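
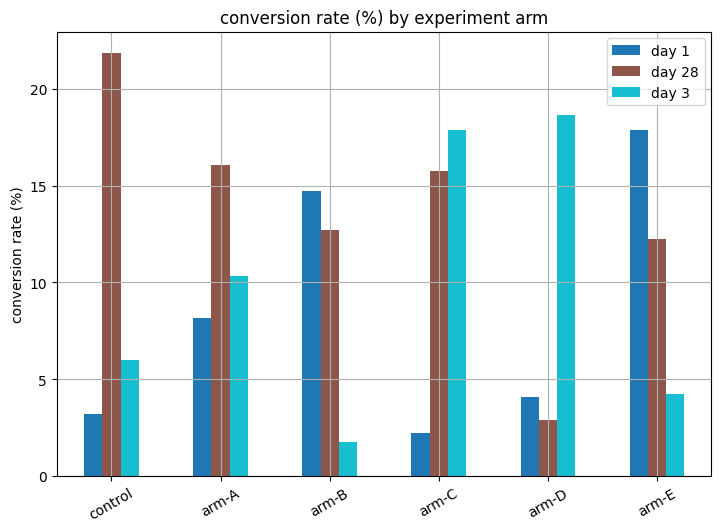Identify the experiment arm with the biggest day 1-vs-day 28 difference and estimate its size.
control, ≈ 18 %

control: day 1 ≈ 4, day 28 ≈ 22 → gap ≈ 18. Next-largest (arm-C) is only ≈ 14.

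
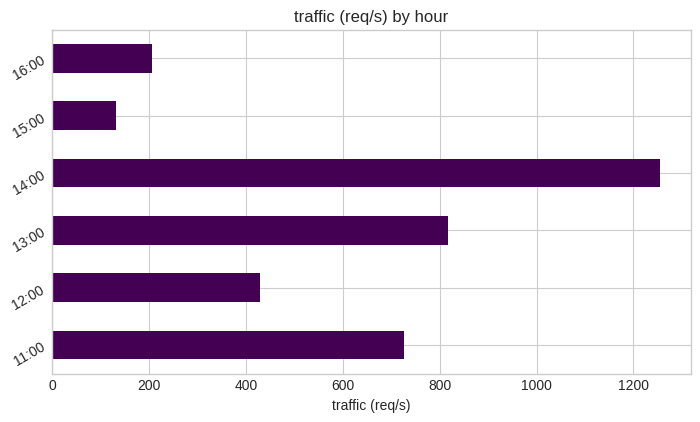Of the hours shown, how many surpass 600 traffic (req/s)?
3

Above 600: 11:00, 13:00, 14:00.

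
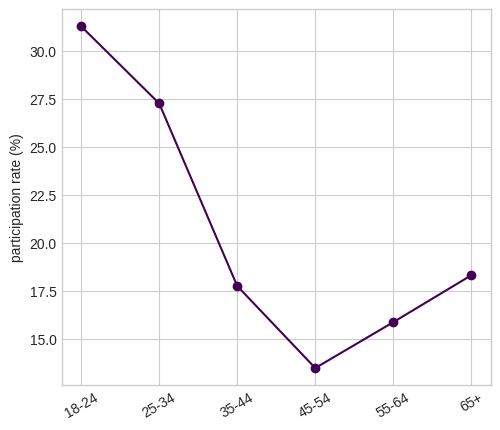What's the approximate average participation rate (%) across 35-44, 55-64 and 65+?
≈ 17

(18 + 16 + 18) / 3 ≈ 17.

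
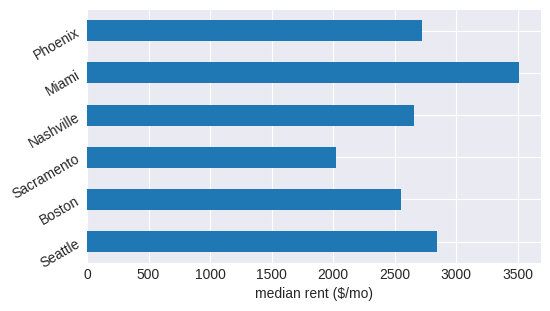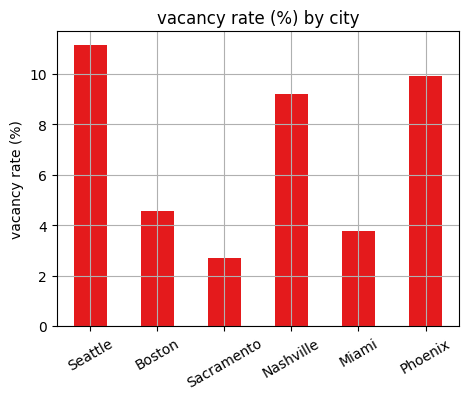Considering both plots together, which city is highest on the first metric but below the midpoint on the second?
Miami

Chart 2 median vacancy rate (%) ≈ 6; below-median cities: Boston, Sacramento, Miami. Among those, Miami has the highest median rent ($/mo) (≈ 3500).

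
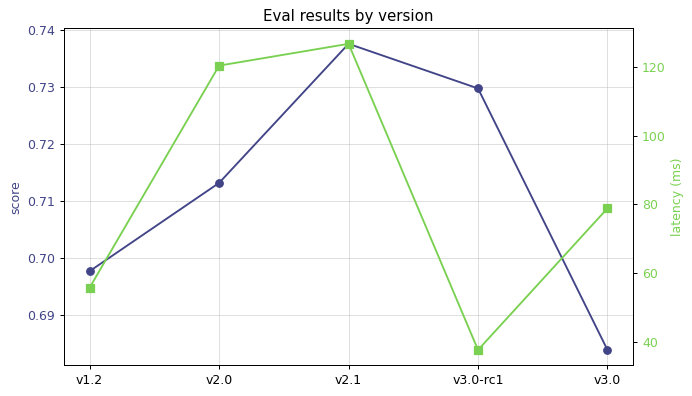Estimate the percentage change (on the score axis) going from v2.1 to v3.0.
≈ -8.1%

v2.1 ≈ 0.74, v3.0 ≈ 0.68; (0.68 − 0.74) / 0.74 ≈ -8.1%.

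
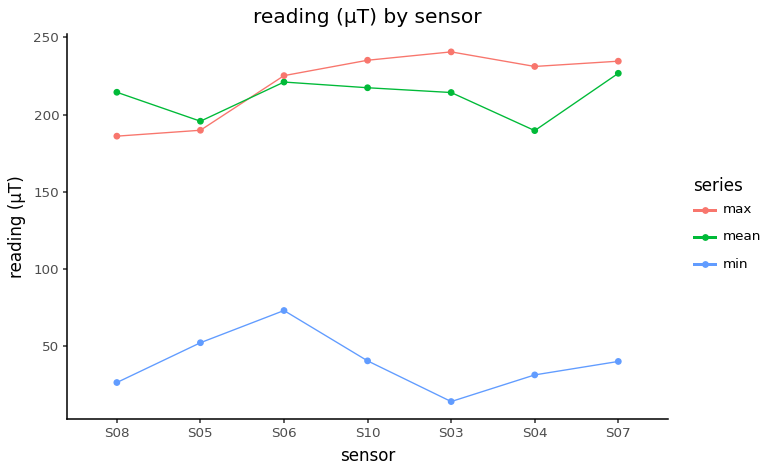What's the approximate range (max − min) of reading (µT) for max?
≈ 60

Max S03 ≈ 240, min S08 ≈ 180; range ≈ 60.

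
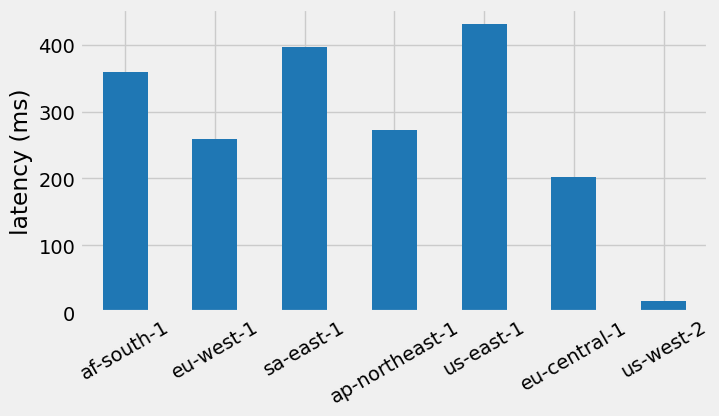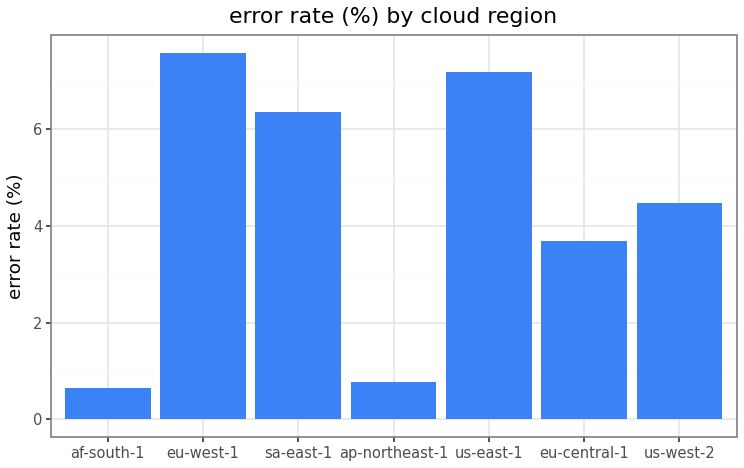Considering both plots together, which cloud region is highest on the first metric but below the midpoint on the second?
af-south-1

Chart 2 median error rate (%) ≈ 4; below-median cloud regions: af-south-1, ap-northeast-1, eu-central-1. Among those, af-south-1 has the highest latency (ms) (≈ 350).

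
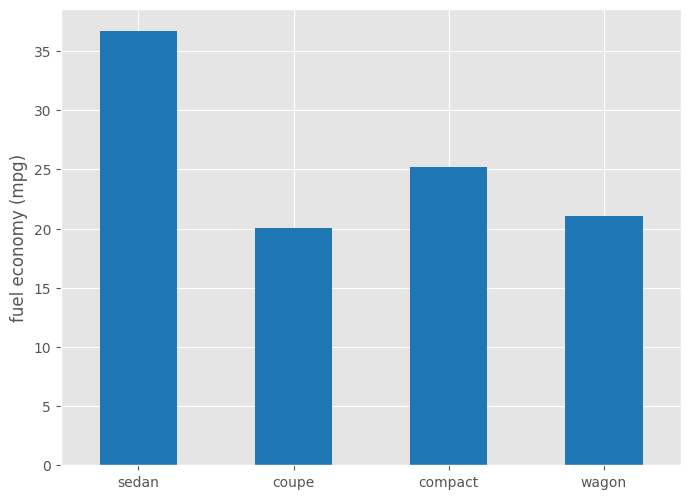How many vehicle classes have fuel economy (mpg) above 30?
Above 30: sedan.

1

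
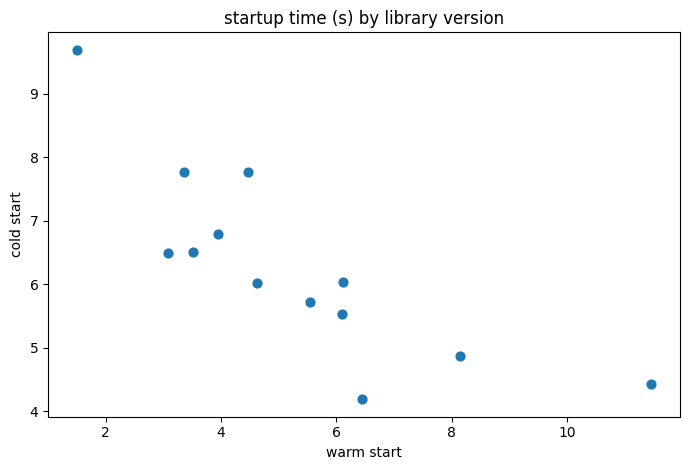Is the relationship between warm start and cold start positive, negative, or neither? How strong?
negative, strong

Points are negatively correlated; strong (|r| ≈ 0.8).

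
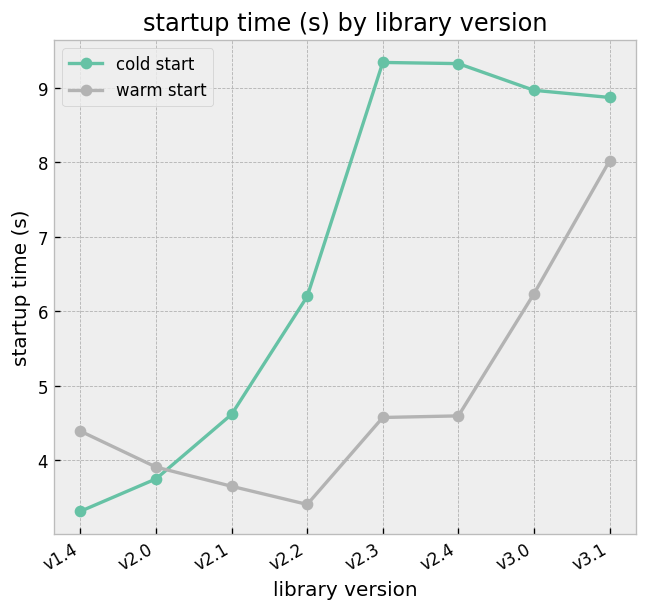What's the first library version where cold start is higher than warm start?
v2.1

v2.0: cold start ≈ 4 vs warm start ≈ 4 (not yet); v2.1: cold start ≈ 5 vs warm start ≈ 4 (first crossover).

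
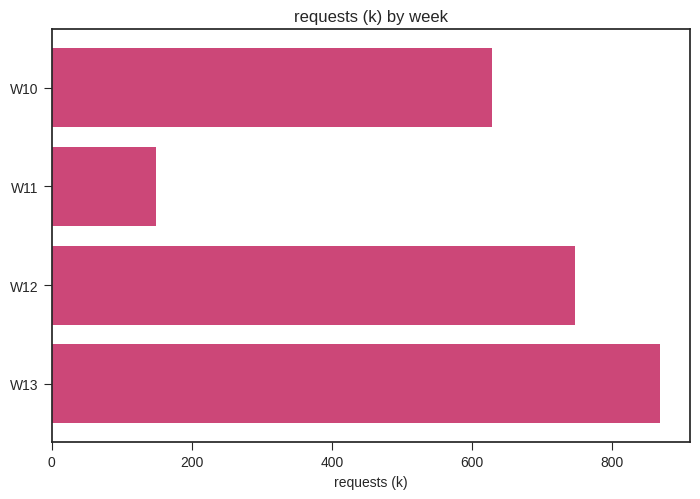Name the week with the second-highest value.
W12

Top 3: W13 ≈ 900, W12 ≈ 700, W10 ≈ 600.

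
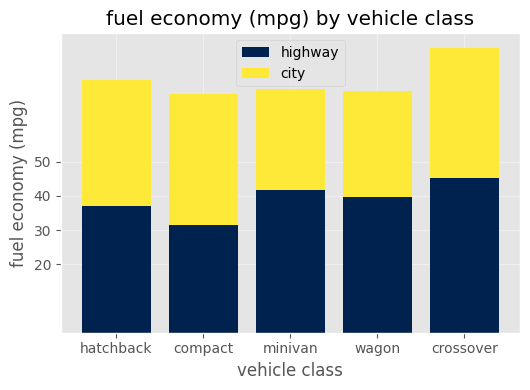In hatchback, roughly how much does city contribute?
≈ 30

city top ≈ 70, bottom ≈ 40; segment ≈ 30.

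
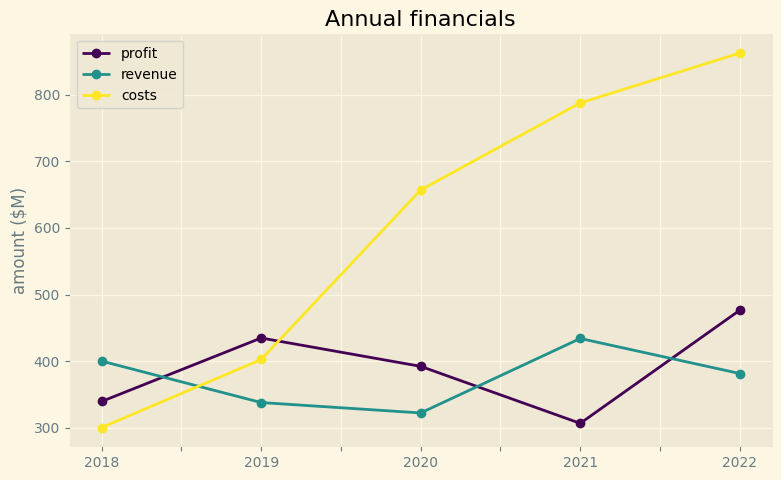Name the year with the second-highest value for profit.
2019

Top 3 for profit: 2022 ≈ 500, 2019 ≈ 450, 2020 ≈ 400.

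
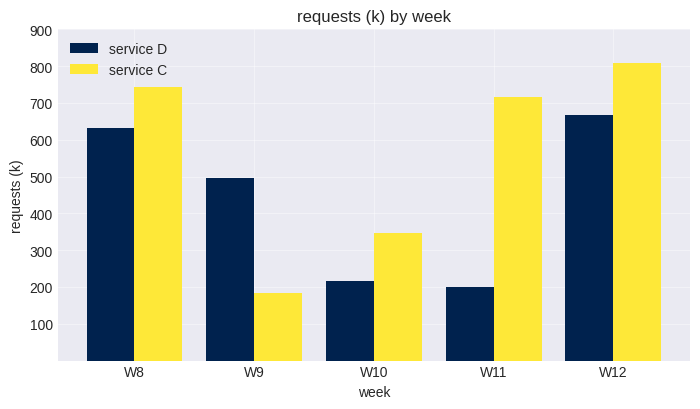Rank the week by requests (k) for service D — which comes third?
W9

Top 4 for service D: W12 ≈ 700, W8 ≈ 600, W9 ≈ 500, W10 ≈ 200.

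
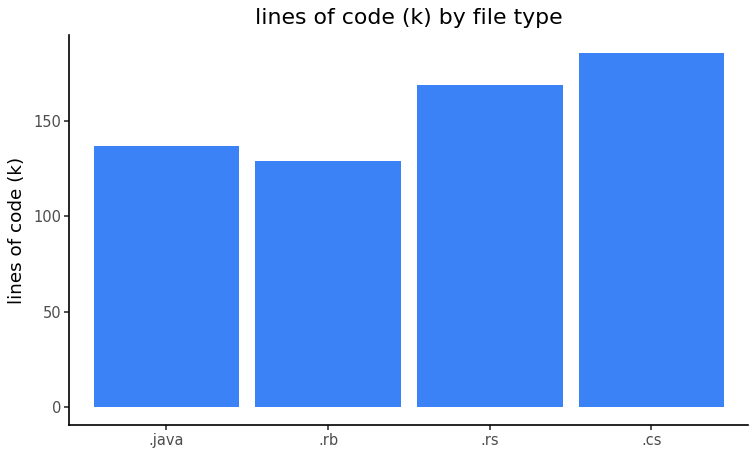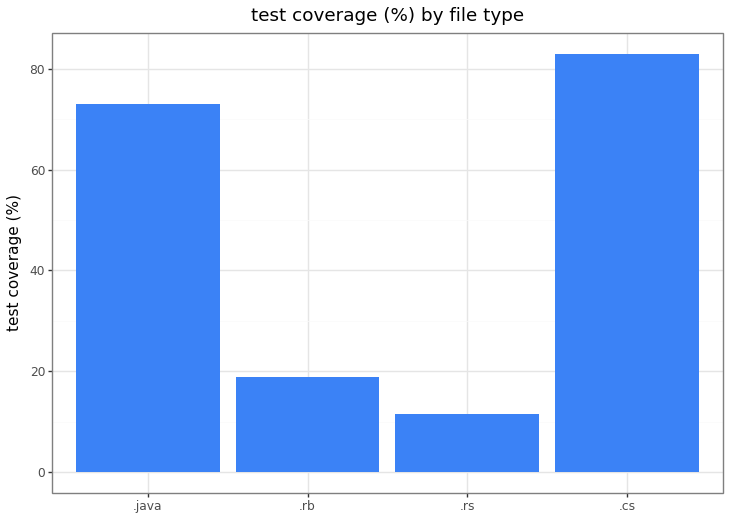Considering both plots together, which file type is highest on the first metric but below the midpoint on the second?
Chart 2 median test coverage (%) ≈ 50; below-median file types: .rb, .rs. Among those, .rs has the highest lines of code (k) (≈ 160).

.rs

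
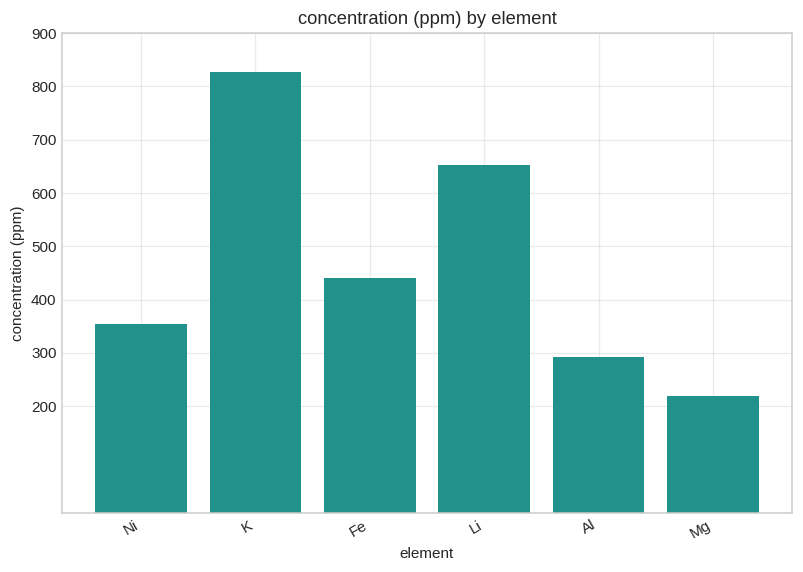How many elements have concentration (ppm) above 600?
Above 600: K, Li.

2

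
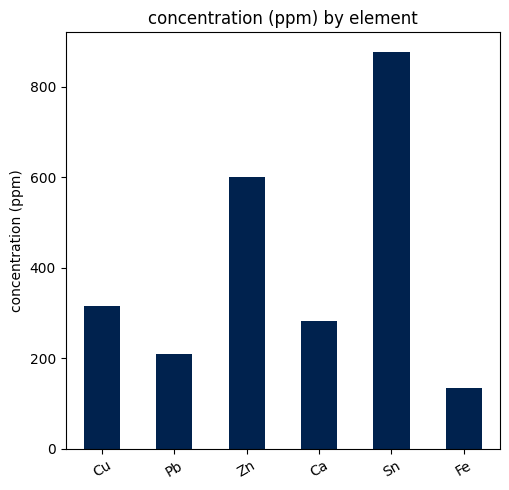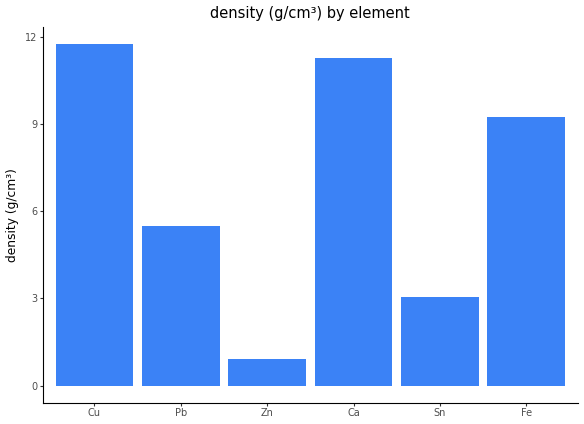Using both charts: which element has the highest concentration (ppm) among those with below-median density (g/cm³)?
Sn

Chart 2 median density (g/cm³) ≈ 8; below-median elements: Pb, Zn, Sn. Among those, Sn has the highest concentration (ppm) (≈ 900).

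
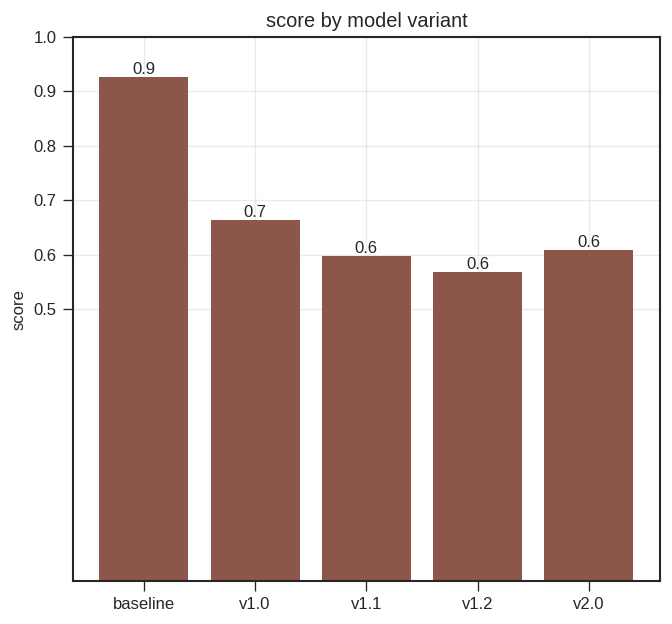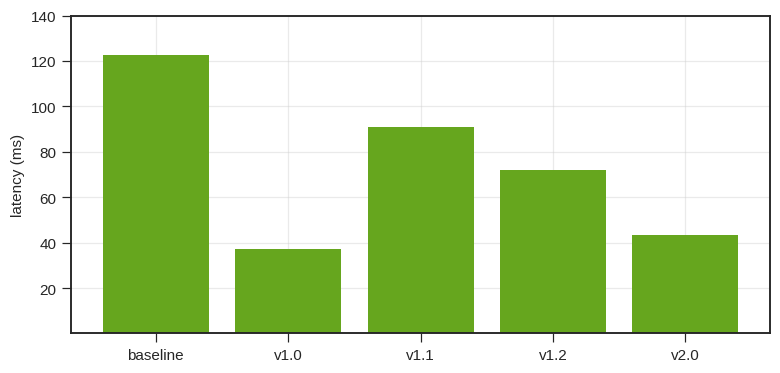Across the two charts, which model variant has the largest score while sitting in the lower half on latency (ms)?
Chart 2 median latency (ms) ≈ 80; below-median model variants: v1.0, v2.0. Among those, v1.0 has the highest score (≈ 0.7).

v1.0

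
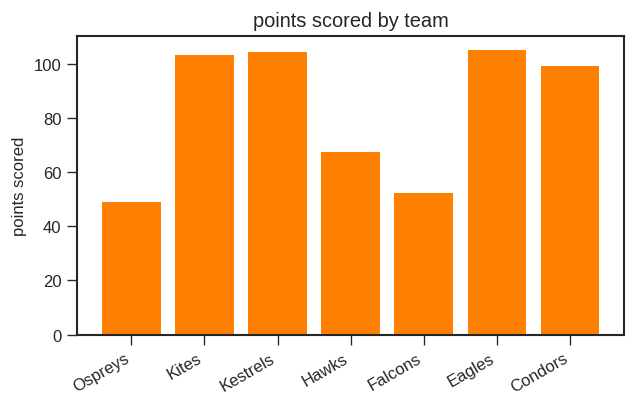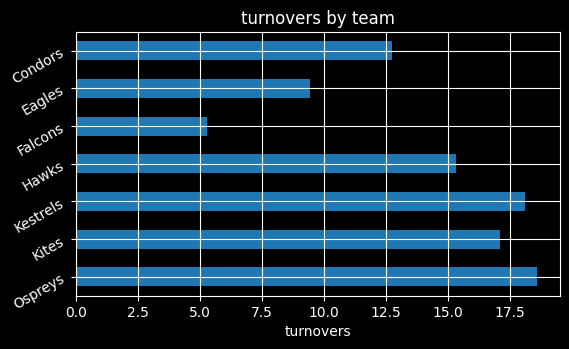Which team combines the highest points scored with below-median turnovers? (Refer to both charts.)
Chart 2 median turnovers ≈ 16; below-median teams: Falcons, Eagles, Condors. Among those, Eagles has the highest points scored (≈ 110).

Eagles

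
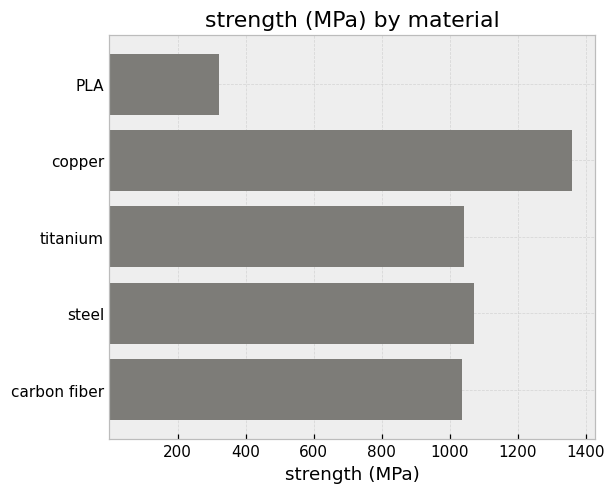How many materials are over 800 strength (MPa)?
Above 800: copper, titanium, steel, carbon fiber.

4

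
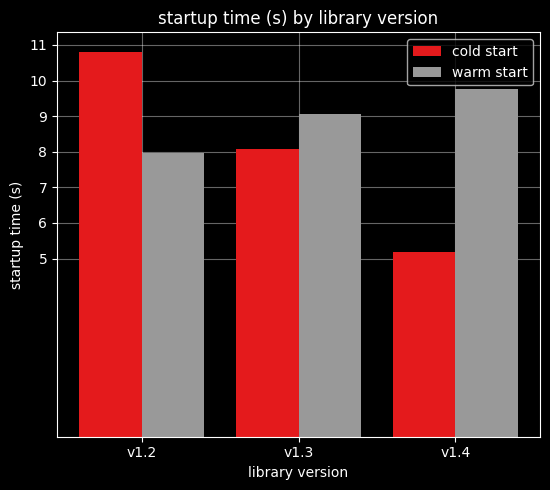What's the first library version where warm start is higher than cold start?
v1.3

v1.2: warm start ≈ 8 vs cold start ≈ 11 (not yet); v1.3: warm start ≈ 9 vs cold start ≈ 8 (first crossover).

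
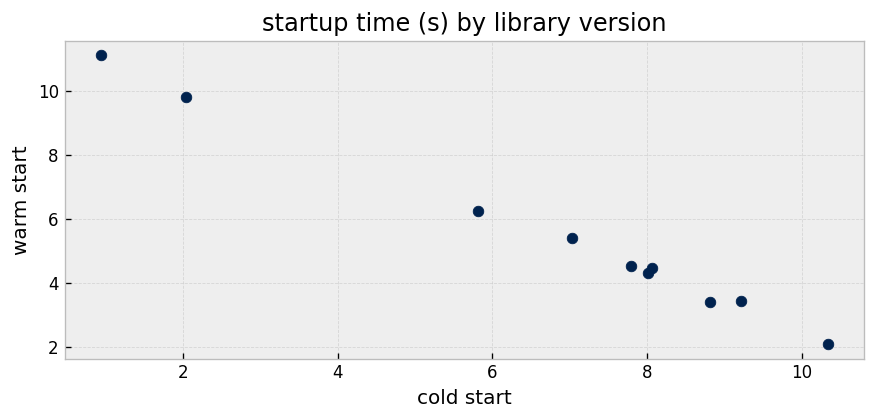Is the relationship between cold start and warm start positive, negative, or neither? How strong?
Points are negatively correlated; strong (|r| ≈ 1.0).

negative, strong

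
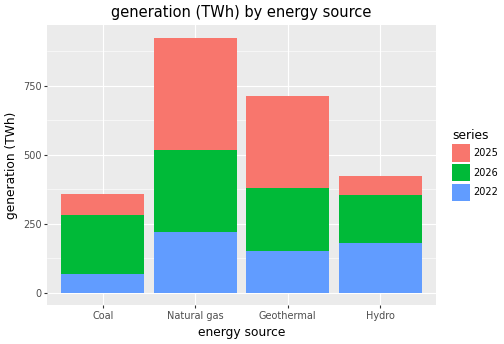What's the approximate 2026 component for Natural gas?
2026 top ≈ 500, bottom ≈ 200; segment ≈ 300.

≈ 300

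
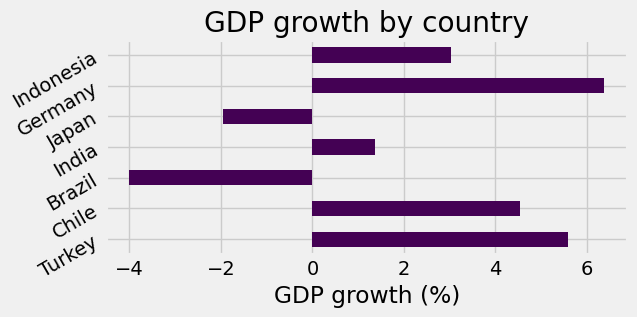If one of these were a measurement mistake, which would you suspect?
Brazil ≈ -4; the rest sit between ≈ -2 and ≈ 6.

Brazil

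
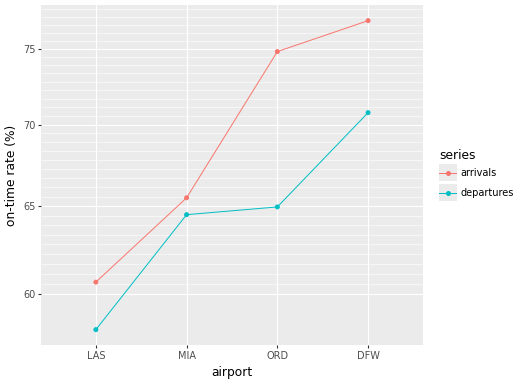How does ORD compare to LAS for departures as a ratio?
≈ 1.1×

ORD ≈ 64, LAS ≈ 58; 64/58 ≈ 1.1.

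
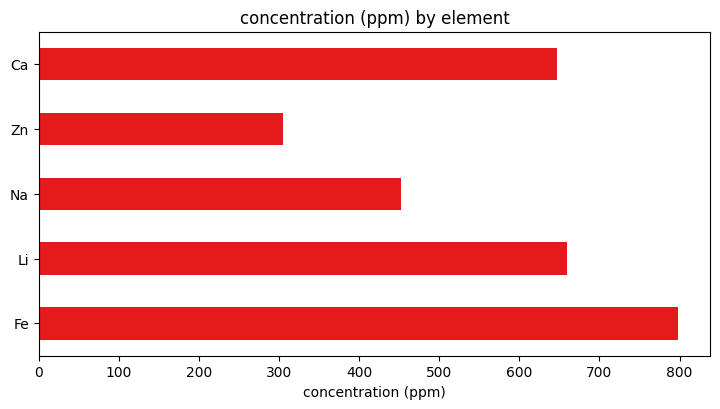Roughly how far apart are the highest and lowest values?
≈ 500

Max Fe ≈ 800, min Zn ≈ 300; range ≈ 500.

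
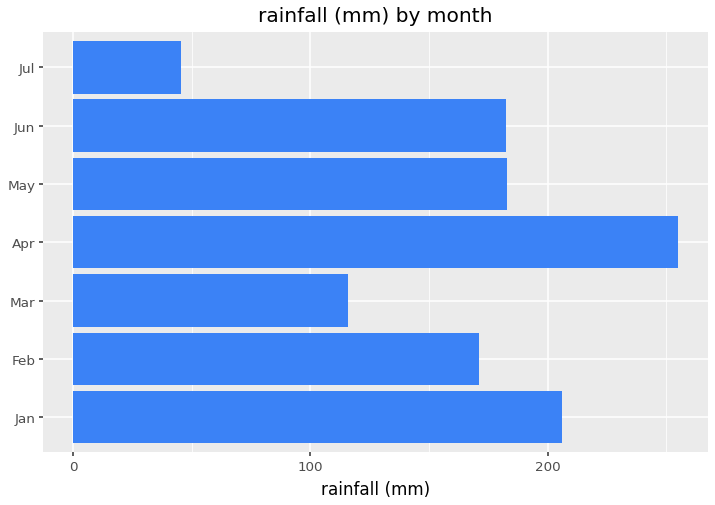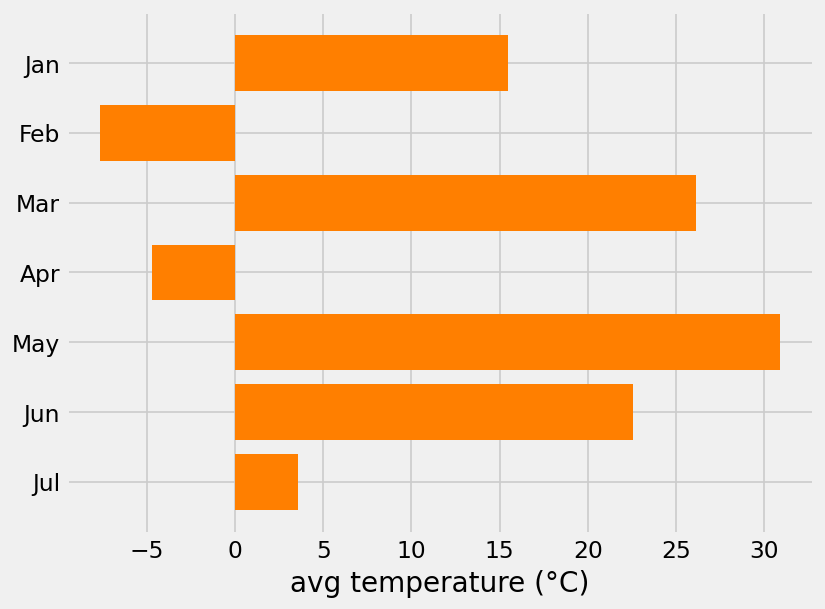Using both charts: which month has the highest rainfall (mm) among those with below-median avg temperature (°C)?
Apr

Chart 2 median avg temperature (°C) ≈ 15; below-median months: Feb, Apr, Jul. Among those, Apr has the highest rainfall (mm) (≈ 250).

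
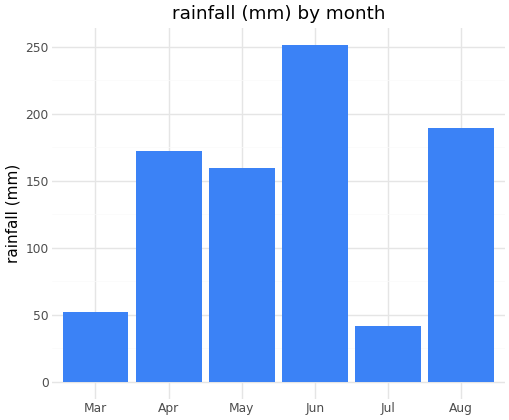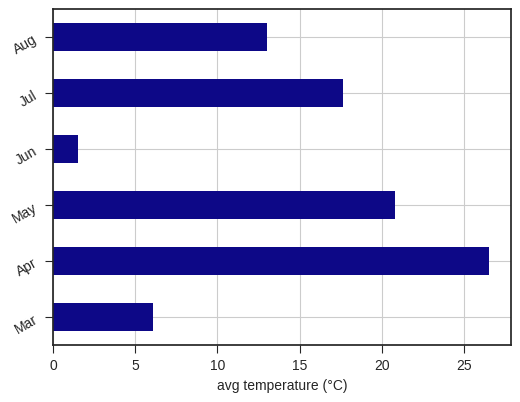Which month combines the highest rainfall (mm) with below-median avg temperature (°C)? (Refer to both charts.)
Chart 2 median avg temperature (°C) ≈ 15; below-median months: Mar, Jun, Aug. Among those, Jun has the highest rainfall (mm) (≈ 250).

Jun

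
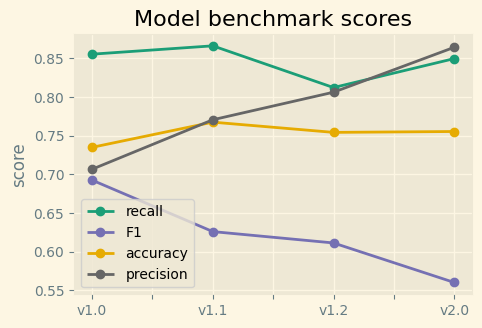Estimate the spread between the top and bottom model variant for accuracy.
Max v1.1 ≈ 0.75, min v1.0 ≈ 0.75; range ≈ 0.00.

≈ 0.00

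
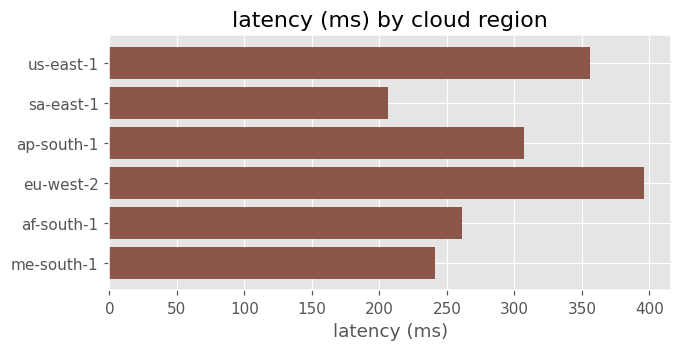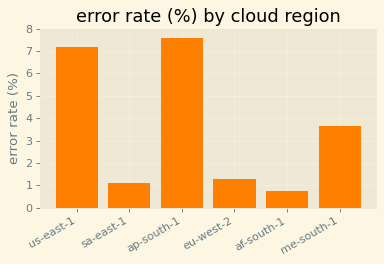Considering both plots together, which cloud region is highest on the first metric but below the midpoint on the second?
Chart 2 median error rate (%) ≈ 2; below-median cloud regions: sa-east-1, eu-west-2, af-south-1. Among those, eu-west-2 has the highest latency (ms) (≈ 400).

eu-west-2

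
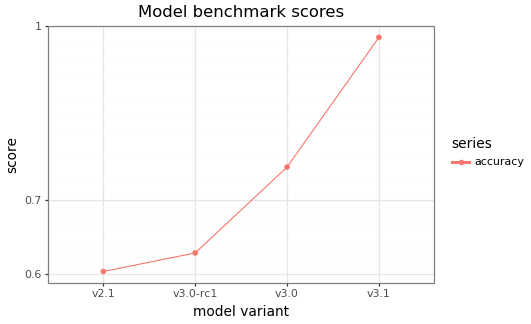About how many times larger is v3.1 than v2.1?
v3.1 ≈ 1.00, v2.1 ≈ 0.60; 1.00/0.60 ≈ 1.67.

≈ 1.67×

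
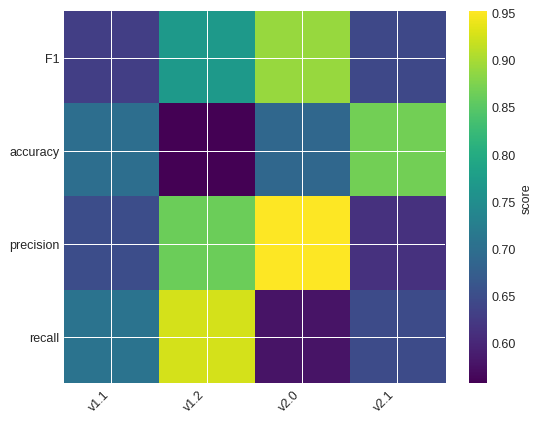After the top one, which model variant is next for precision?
v1.2

Top 3 for precision: v2.0 ≈ 0.95, v1.2 ≈ 0.85, v1.1 ≈ 0.65.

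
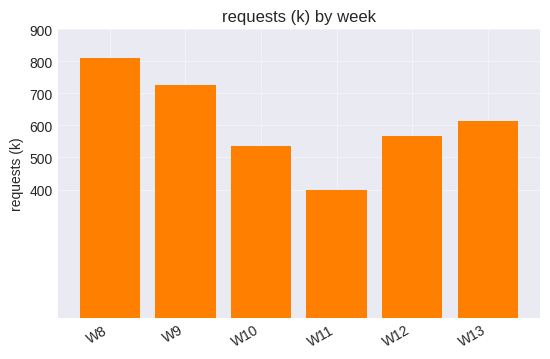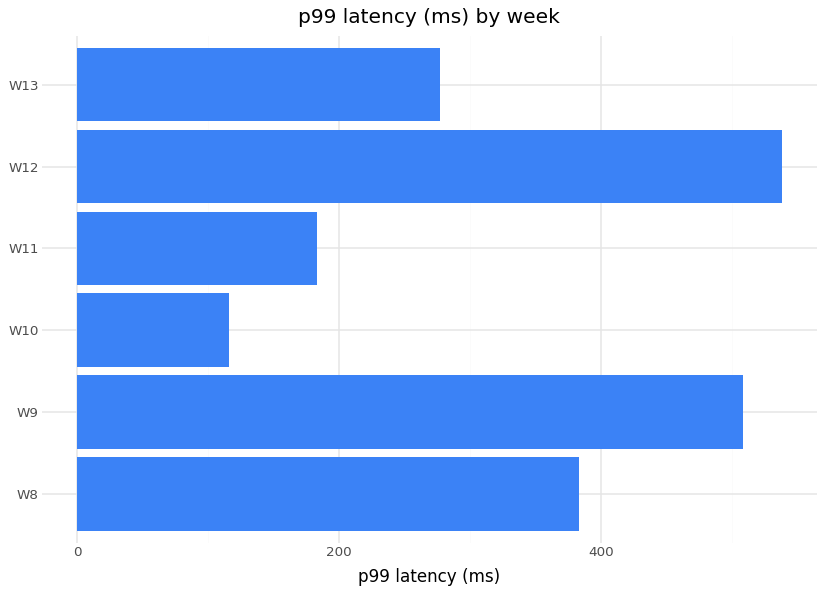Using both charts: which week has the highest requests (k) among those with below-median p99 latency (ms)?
Chart 2 median p99 latency (ms) ≈ 350; below-median weeks: W10, W11, W13. Among those, W13 has the highest requests (k) (≈ 600).

W13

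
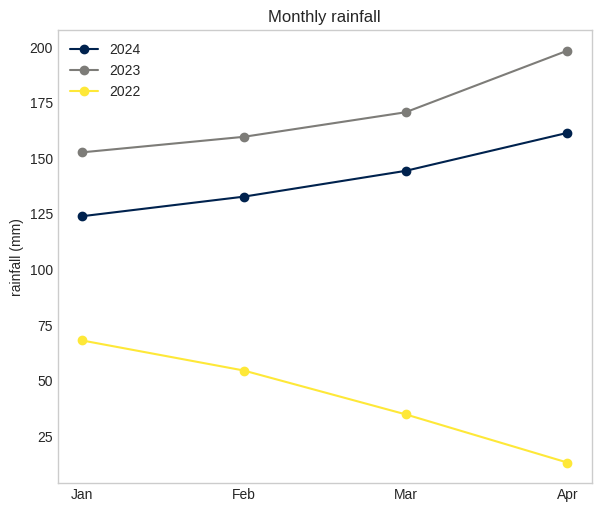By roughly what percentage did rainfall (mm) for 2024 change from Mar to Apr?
Mar ≈ 140, Apr ≈ 160; (160 − 140) / 140 ≈ +14.3%.

≈ +14.3%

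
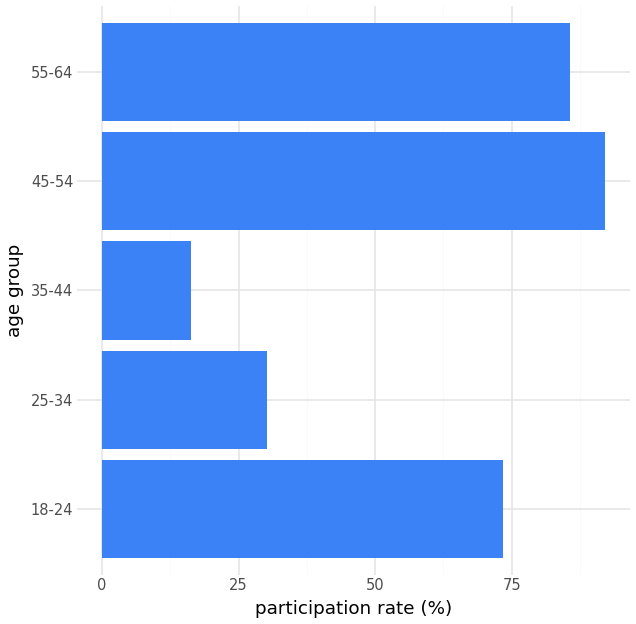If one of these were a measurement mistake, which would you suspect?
35-44

35-44 ≈ 20; the rest sit between ≈ 30 and ≈ 90.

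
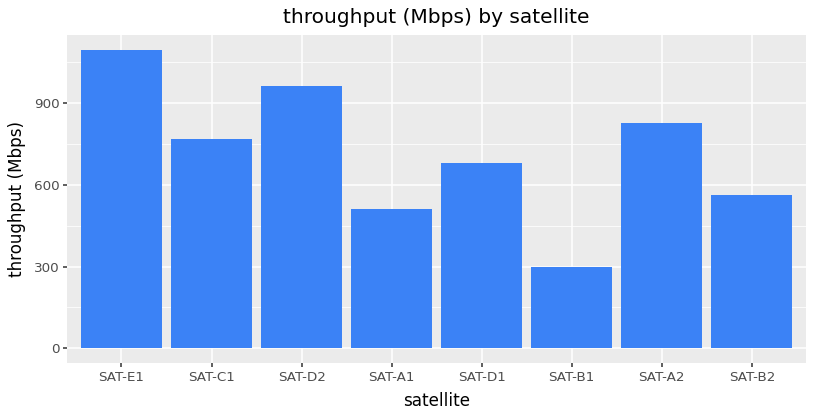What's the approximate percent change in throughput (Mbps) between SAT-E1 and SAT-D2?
SAT-E1 ≈ 1100, SAT-D2 ≈ 1000; (1000 − 1100) / 1100 ≈ -9.1%.

≈ -9.1%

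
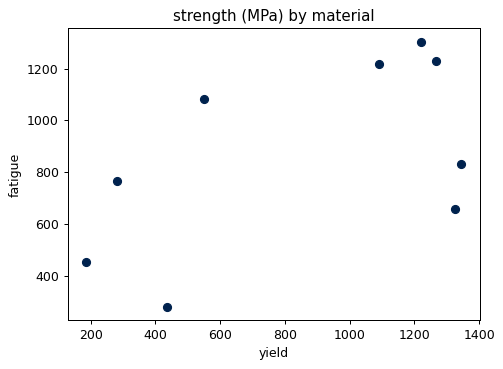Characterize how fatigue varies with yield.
Points are positively correlated; moderate (|r| ≈ 0.6).

positive, moderate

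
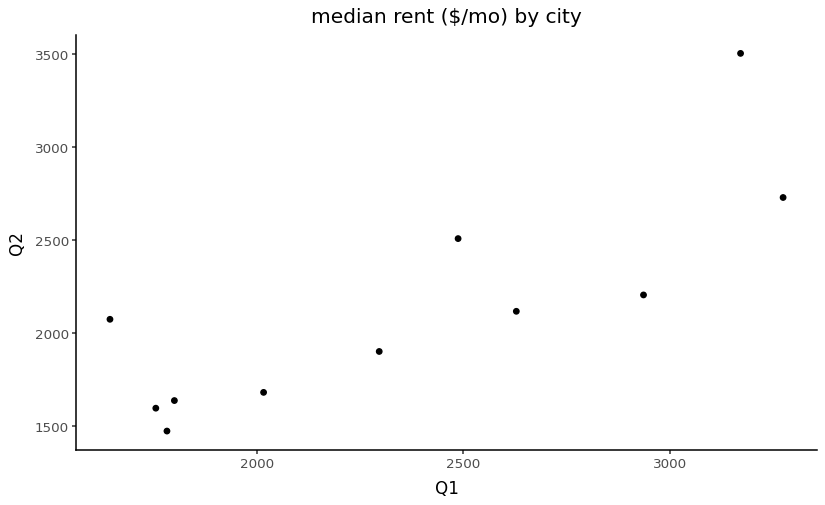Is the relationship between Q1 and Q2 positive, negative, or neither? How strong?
positive, strong

Points are positively correlated; strong (|r| ≈ 0.8).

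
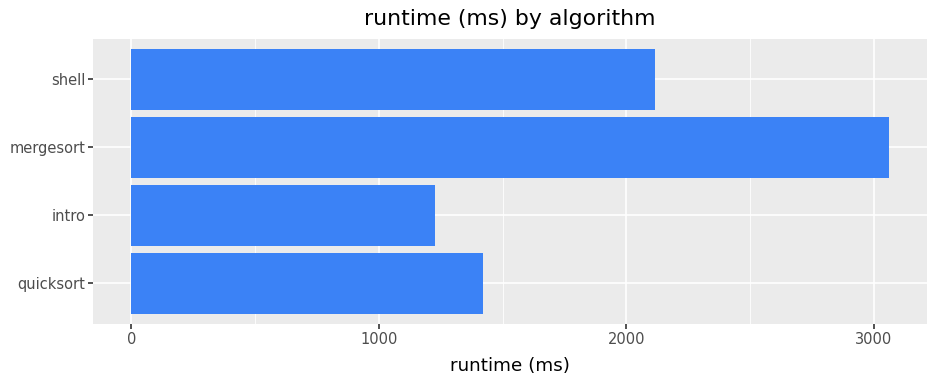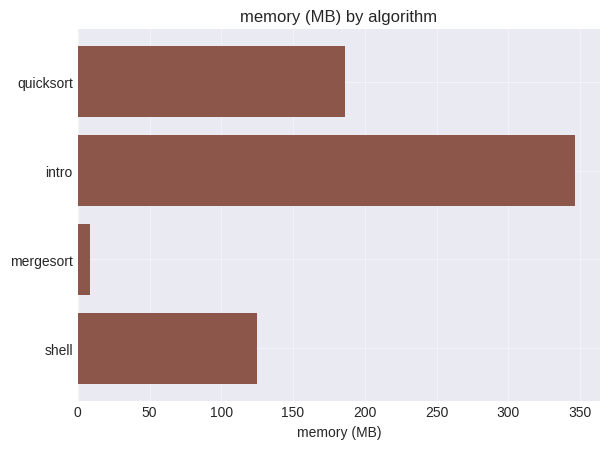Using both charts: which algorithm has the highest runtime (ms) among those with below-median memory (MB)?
mergesort

Chart 2 median memory (MB) ≈ 150; below-median algorithms: mergesort, shell. Among those, mergesort has the highest runtime (ms) (≈ 3000).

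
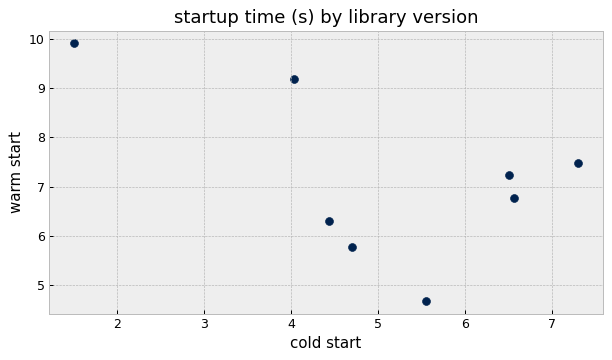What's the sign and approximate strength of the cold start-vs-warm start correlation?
negative, moderate

Points are negatively correlated; moderate (|r| ≈ 0.5).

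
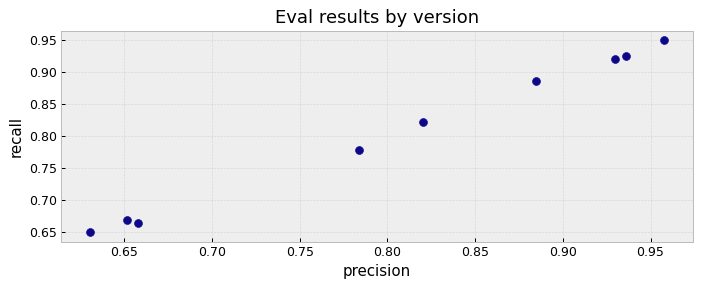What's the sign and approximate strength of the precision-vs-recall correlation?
Points are positively correlated; strong (|r| ≈ 1.0).

positive, strong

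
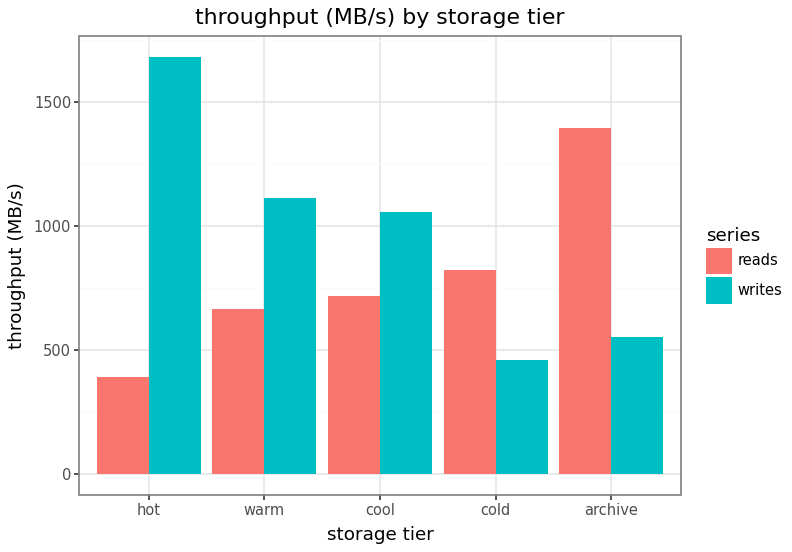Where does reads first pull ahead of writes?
cool: reads ≈ 800 vs writes ≈ 1000 (not yet); cold: reads ≈ 800 vs writes ≈ 400 (first crossover).

cold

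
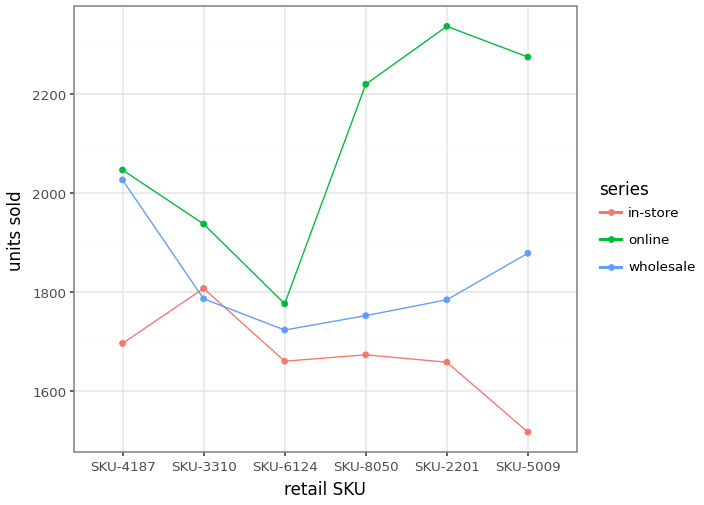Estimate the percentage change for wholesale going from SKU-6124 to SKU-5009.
≈ +11.8%

SKU-6124 ≈ 1700, SKU-5009 ≈ 1900; (1900 − 1700) / 1700 ≈ +11.8%.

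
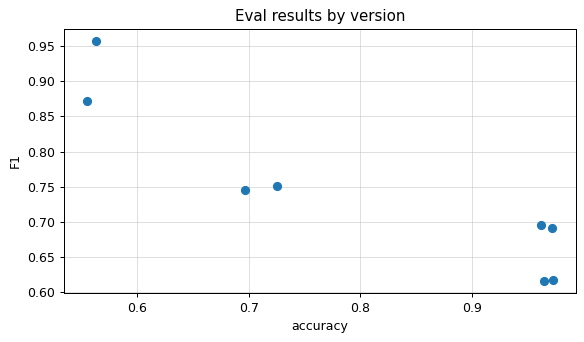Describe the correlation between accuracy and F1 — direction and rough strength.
negative, strong

Points are negatively correlated; strong (|r| ≈ 0.9).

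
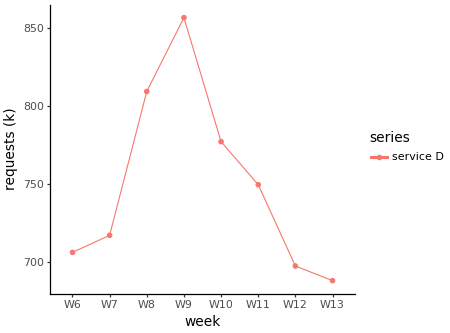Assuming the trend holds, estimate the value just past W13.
Last three: 740, 700, 680 → slope ≈ -30/step → next ≈ 650.

≈ 650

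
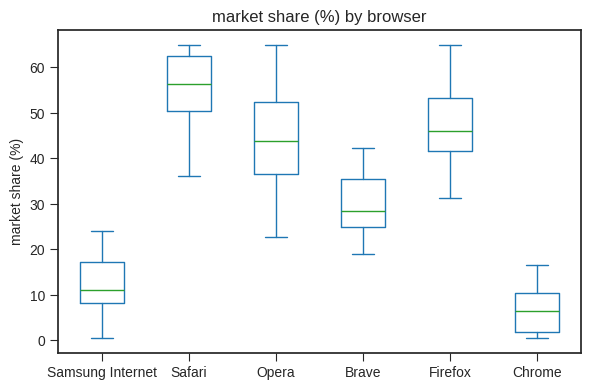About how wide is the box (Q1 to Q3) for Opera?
Q3 ≈ 50, Q1 ≈ 35; IQR ≈ 15.

≈ 15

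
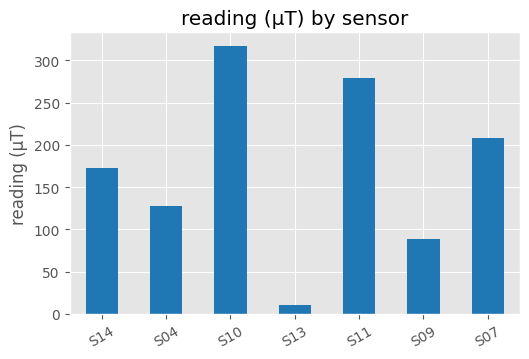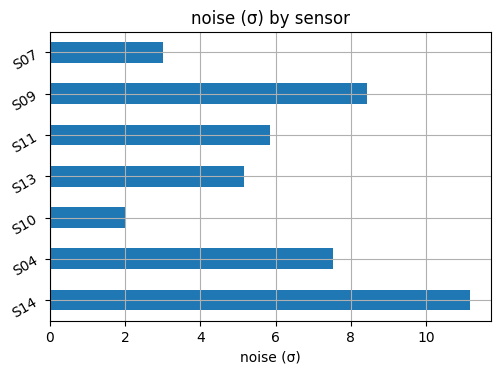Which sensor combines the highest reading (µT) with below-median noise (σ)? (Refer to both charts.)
S10

Chart 2 median noise (σ) ≈ 6; below-median sensors: S10, S13, S07. Among those, S10 has the highest reading (µT) (≈ 300).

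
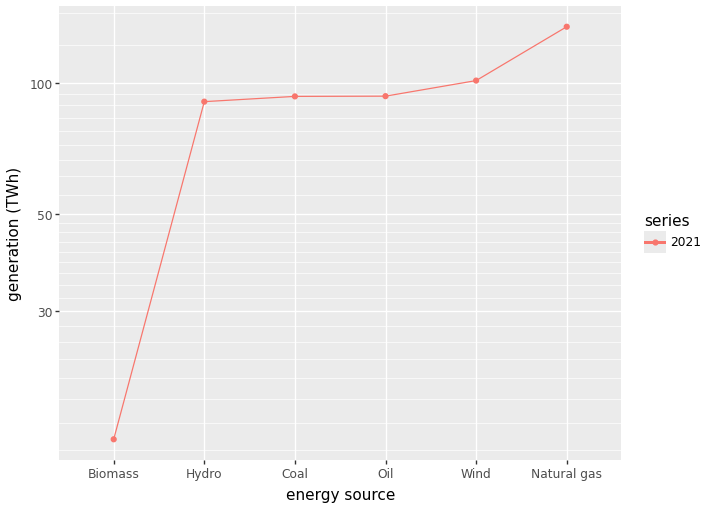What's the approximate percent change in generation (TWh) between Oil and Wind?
≈ +11.1%

Oil ≈ 90, Wind ≈ 100; (100 − 90) / 90 ≈ +11.1%.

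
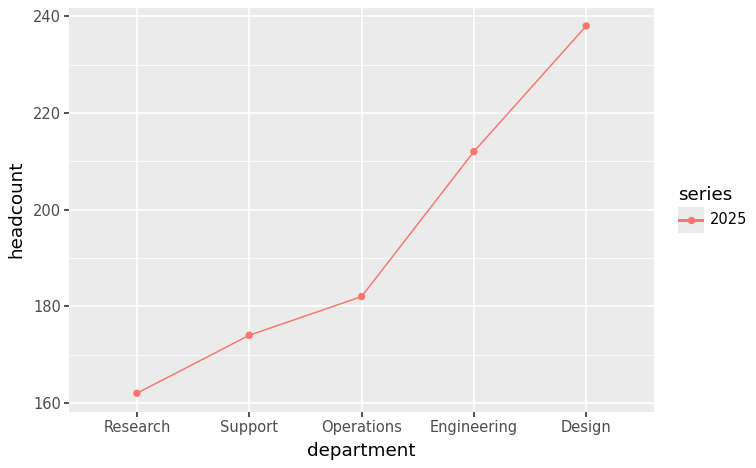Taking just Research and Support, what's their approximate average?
(160 + 170) / 2 ≈ 165.

≈ 165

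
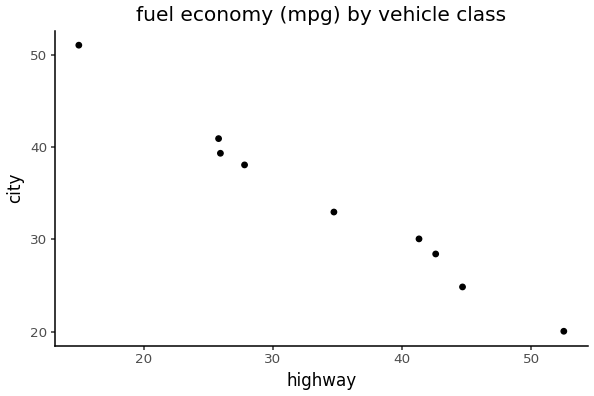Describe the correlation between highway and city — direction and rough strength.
negative, strong

Points are negatively correlated; strong (|r| ≈ 1.0).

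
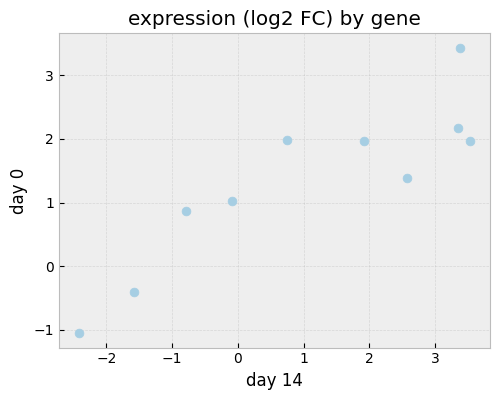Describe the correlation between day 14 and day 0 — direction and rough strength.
Points are positively correlated; strong (|r| ≈ 0.9).

positive, strong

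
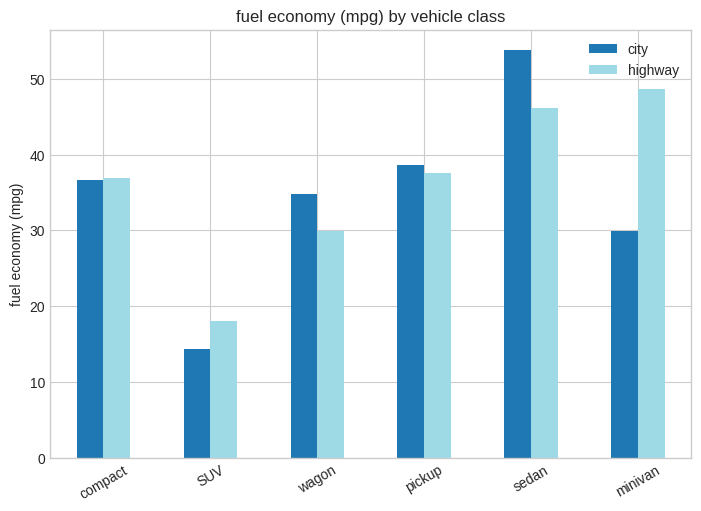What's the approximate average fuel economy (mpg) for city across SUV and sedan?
(15 + 55) / 2 ≈ 35.

≈ 35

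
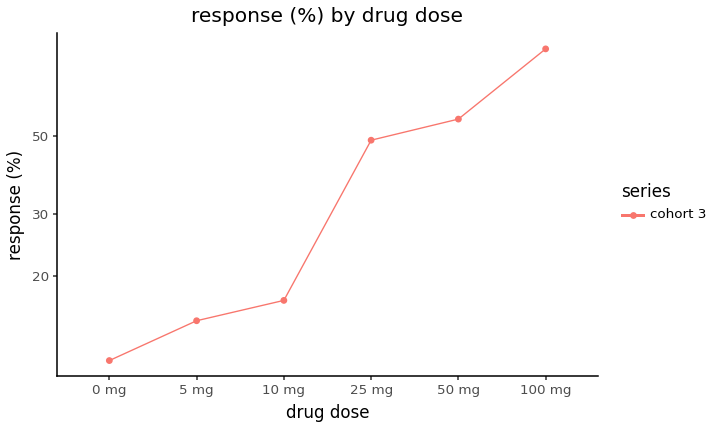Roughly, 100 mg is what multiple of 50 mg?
100 mg ≈ 90, 50 mg ≈ 60; 90/60 ≈ 1.5.

≈ 1.5×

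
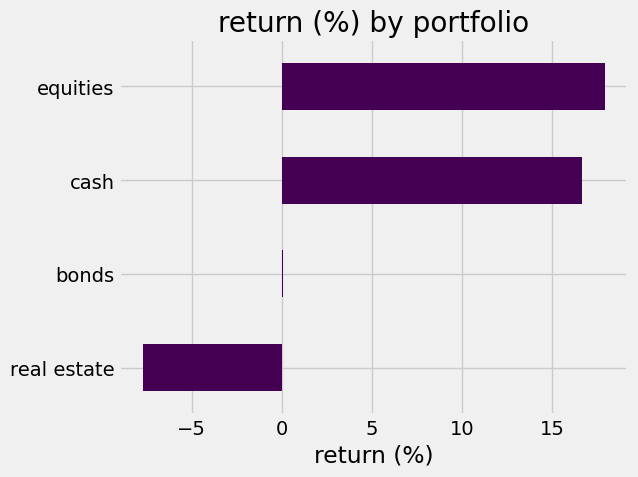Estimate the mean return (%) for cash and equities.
≈ 18

(15 + 20) / 2 ≈ 18.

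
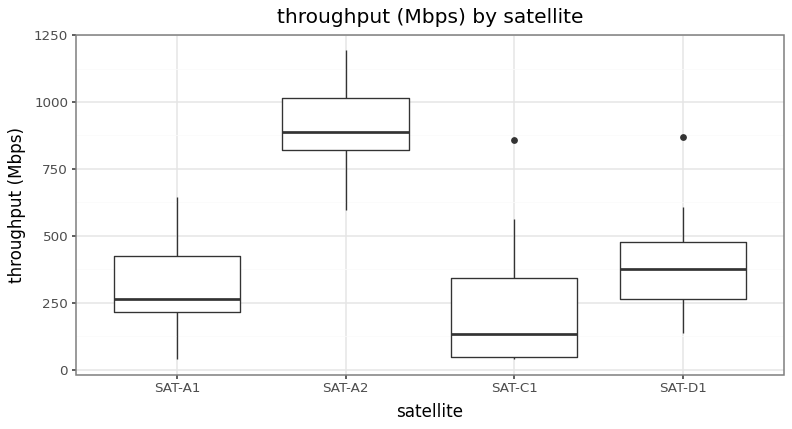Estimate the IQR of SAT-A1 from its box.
≈ 200

Q3 ≈ 400, Q1 ≈ 200; IQR ≈ 200.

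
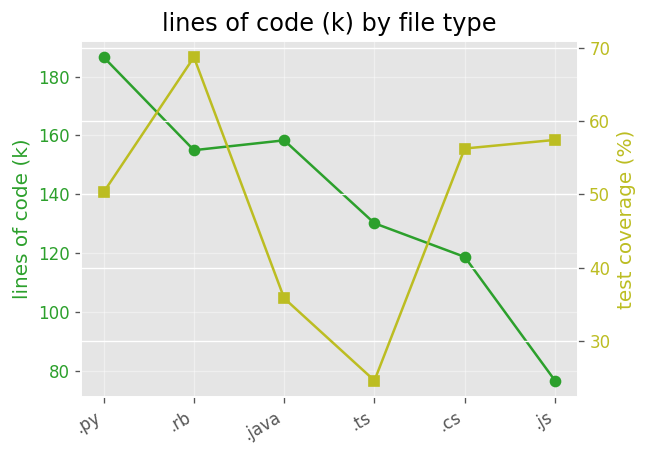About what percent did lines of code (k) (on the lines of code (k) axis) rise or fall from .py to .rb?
≈ -15.8%

.py ≈ 190, .rb ≈ 160; (160 − 190) / 190 ≈ -15.8%.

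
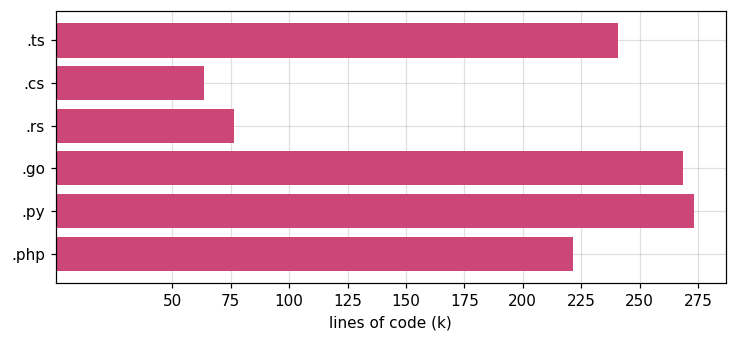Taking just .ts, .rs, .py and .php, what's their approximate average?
≈ 206

(250 + 75 + 275 + 225) / 4 ≈ 206.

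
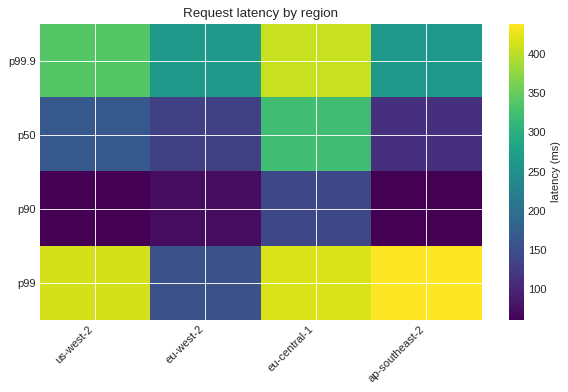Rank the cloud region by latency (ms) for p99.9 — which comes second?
Top 3 for p99.9: eu-central-1 ≈ 400, us-west-2 ≈ 350, eu-west-2 ≈ 250.

us-west-2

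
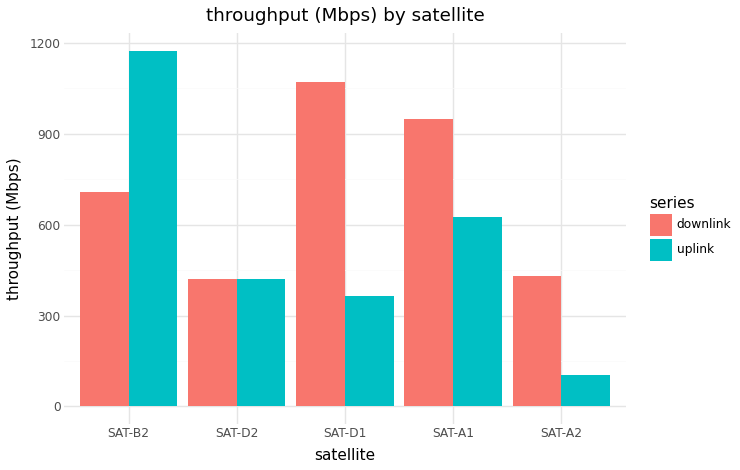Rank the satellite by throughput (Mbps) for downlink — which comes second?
Top 3 for downlink: SAT-D1 ≈ 1100, SAT-A1 ≈ 900, SAT-B2 ≈ 700.

SAT-A1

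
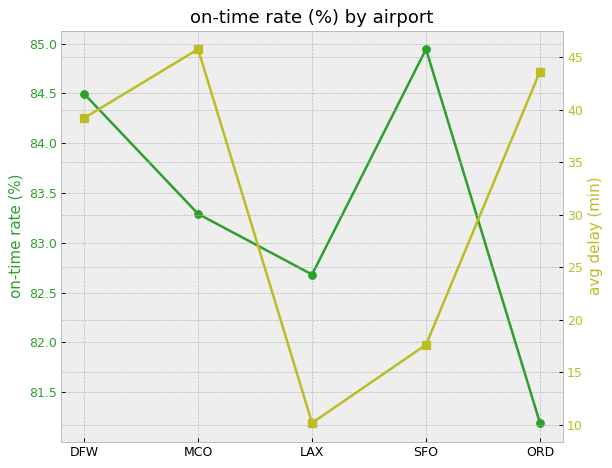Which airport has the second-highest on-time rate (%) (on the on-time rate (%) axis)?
DFW

Top 3 (on the on-time rate (%) axis): SFO ≈ 85.0, DFW ≈ 84.5, MCO ≈ 83.5.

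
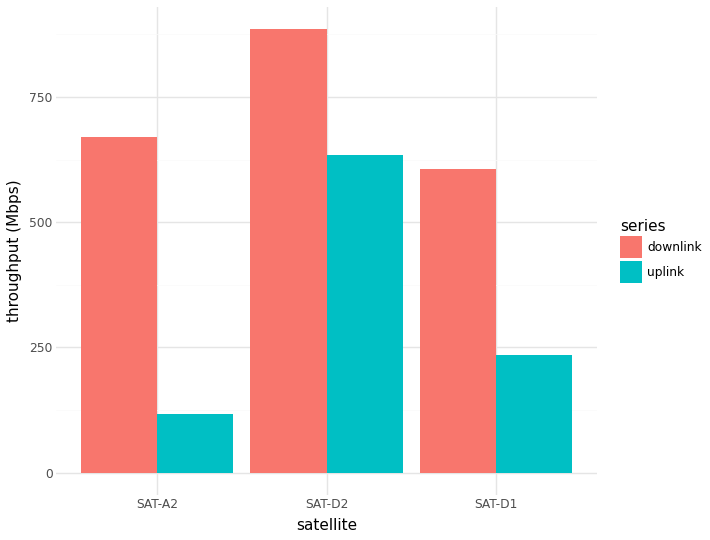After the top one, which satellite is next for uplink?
SAT-D1

Top 3 for uplink: SAT-D2 ≈ 600, SAT-D1 ≈ 200, SAT-A2 ≈ 100.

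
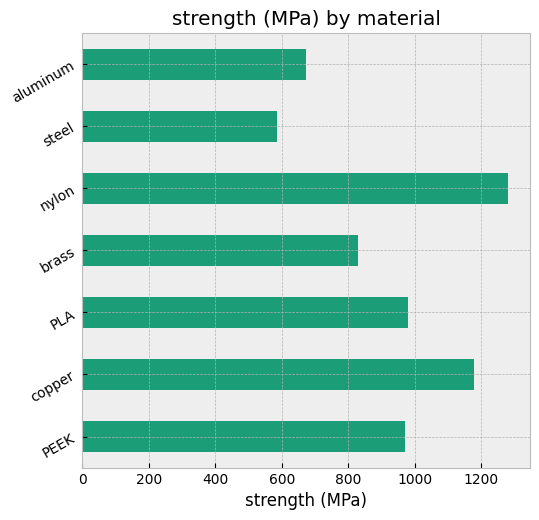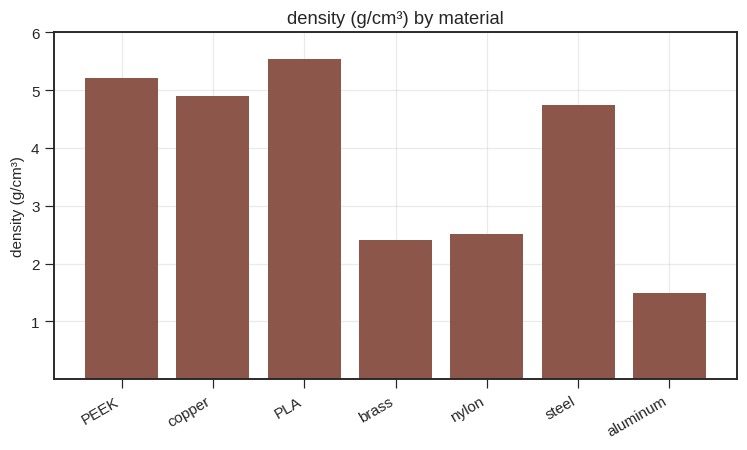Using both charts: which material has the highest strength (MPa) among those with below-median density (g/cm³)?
nylon

Chart 2 median density (g/cm³) ≈ 5; below-median materials: brass, nylon, aluminum. Among those, nylon has the highest strength (MPa) (≈ 1200).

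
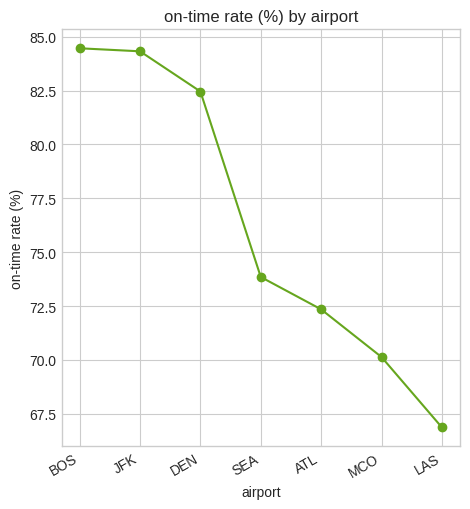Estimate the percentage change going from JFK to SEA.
≈ -11.9%

JFK ≈ 84, SEA ≈ 74; (74 − 84) / 84 ≈ -11.9%.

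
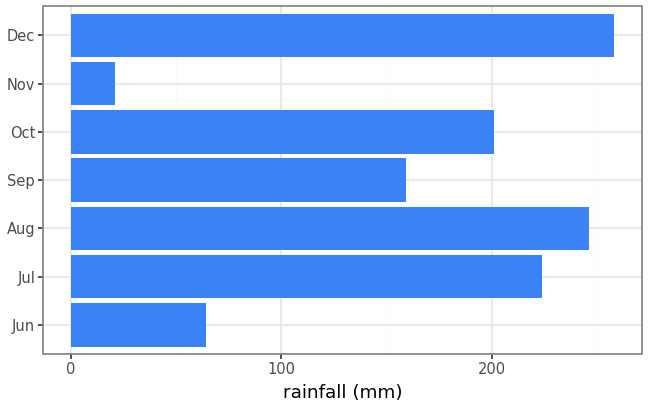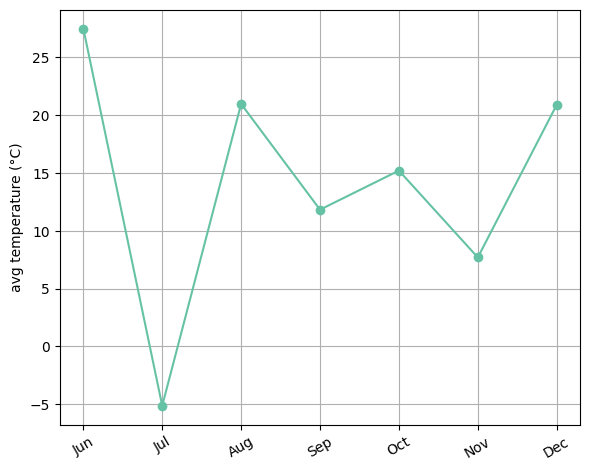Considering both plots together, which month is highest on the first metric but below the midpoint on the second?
Jul

Chart 2 median avg temperature (°C) ≈ 15; below-median months: Jul, Sep, Nov. Among those, Jul has the highest rainfall (mm) (≈ 225).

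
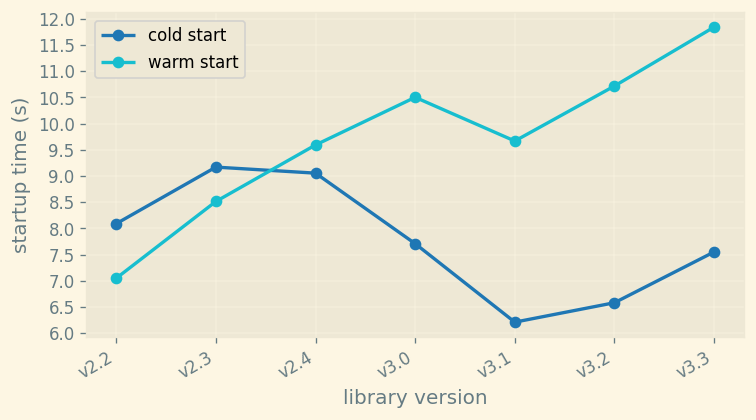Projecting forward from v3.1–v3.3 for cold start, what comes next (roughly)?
≈ 8.25

Last three: 6.0, 6.5, 7.5 → slope ≈ 0.75/step → next ≈ 8.25.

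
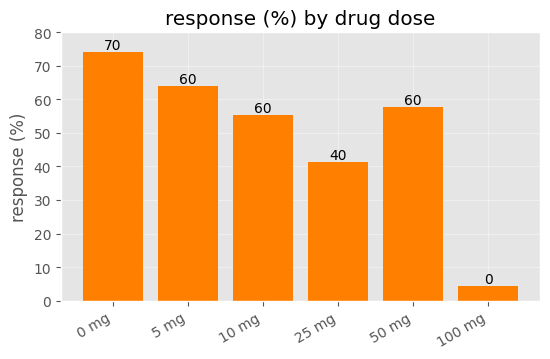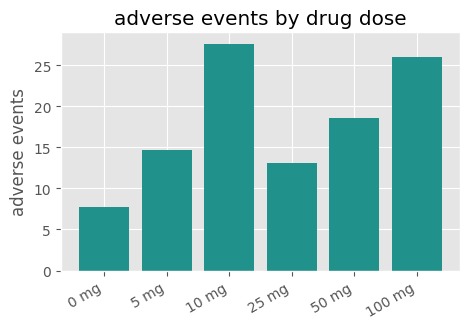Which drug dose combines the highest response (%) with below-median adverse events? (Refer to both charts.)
0 mg

Chart 2 median adverse events ≈ 15; below-median drug doses: 0 mg, 5 mg, 25 mg. Among those, 0 mg has the highest response (%) (≈ 70).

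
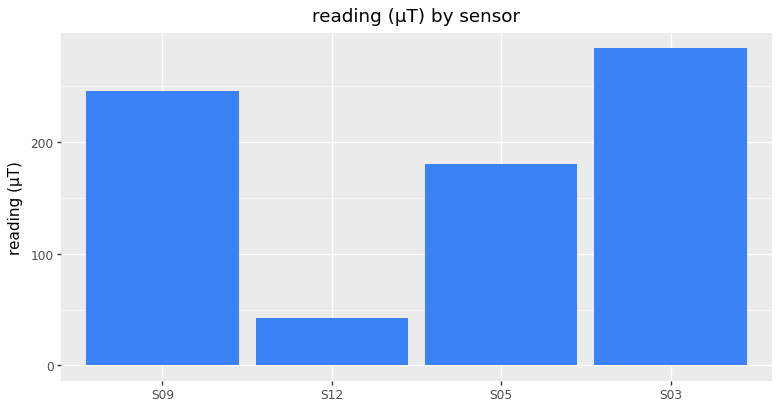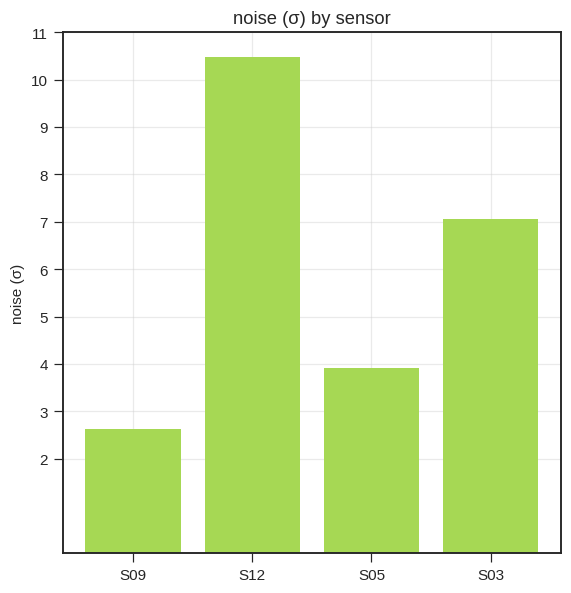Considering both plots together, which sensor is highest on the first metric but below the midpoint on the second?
S09

Chart 2 median noise (σ) ≈ 5; below-median sensors: S09, S05. Among those, S09 has the highest reading (µT) (≈ 250).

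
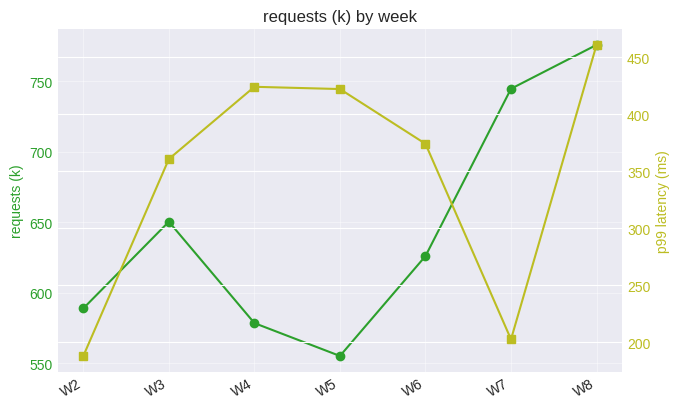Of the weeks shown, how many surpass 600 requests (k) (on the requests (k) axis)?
4

Above 600: W3, W6, W7, W8.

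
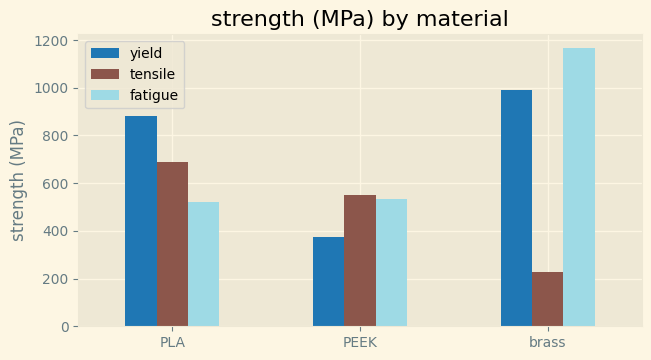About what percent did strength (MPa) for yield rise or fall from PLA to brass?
≈ +11.1%

PLA ≈ 900, brass ≈ 1000; (1000 − 900) / 900 ≈ +11.1%.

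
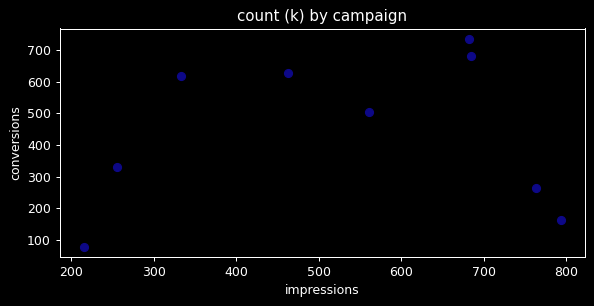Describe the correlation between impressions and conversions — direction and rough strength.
Points are roughly uncorrelated; weak (|r| ≈ 0.2).

no clear correlation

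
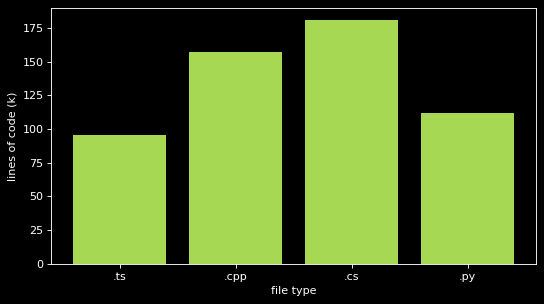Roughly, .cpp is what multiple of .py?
.cpp ≈ 160, .py ≈ 120; 160/120 ≈ 1.33.

≈ 1.33×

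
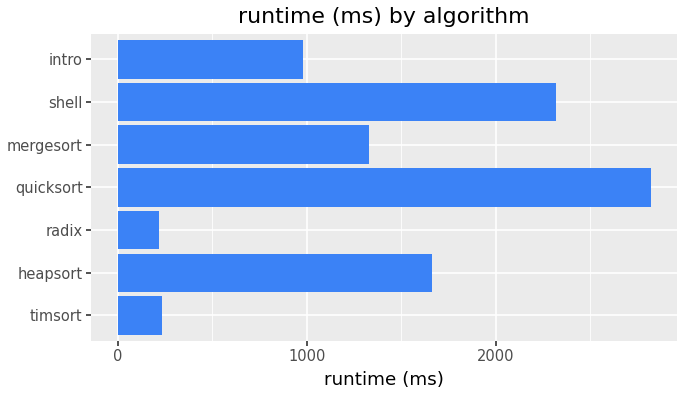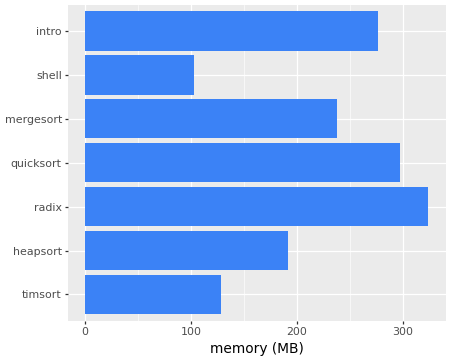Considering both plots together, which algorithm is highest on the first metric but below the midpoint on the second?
Chart 2 median memory (MB) ≈ 250; below-median algorithms: timsort, heapsort, shell. Among those, shell has the highest runtime (ms) (≈ 2500).

shell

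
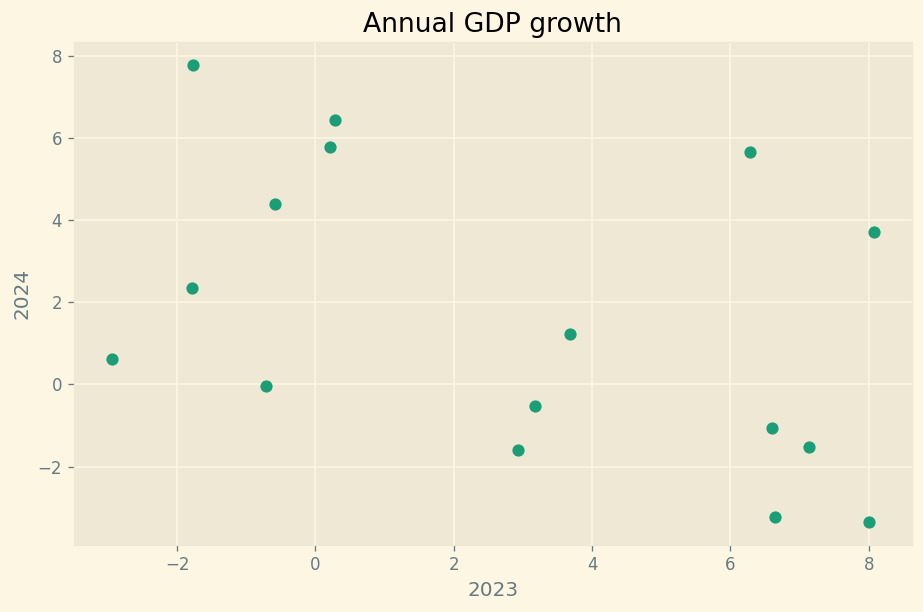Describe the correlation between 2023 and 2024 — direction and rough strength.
Points are negatively correlated; moderate (|r| ≈ 0.5).

negative, moderate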